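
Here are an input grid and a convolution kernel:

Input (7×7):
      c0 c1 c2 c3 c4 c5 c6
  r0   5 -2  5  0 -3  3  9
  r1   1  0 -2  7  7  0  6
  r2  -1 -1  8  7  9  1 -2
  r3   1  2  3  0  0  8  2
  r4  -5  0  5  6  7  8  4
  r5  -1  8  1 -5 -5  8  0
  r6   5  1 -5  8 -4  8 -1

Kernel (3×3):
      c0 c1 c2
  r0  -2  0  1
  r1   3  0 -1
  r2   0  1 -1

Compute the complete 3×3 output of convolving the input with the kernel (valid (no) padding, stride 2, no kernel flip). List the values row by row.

-9 -28 33
5 1 -18
17 17 -16

Output[0,0]: The receptive field on the input at this output position is [5 -2 5 / 1 0 -2 / -1 -1 8]. Elementwise product with the kernel and sum: 5·-2 + 5·1 + 1·3 + -2·-1 + -1·1 + 8·-1.
Output[0,1]: The receptive field on the input at this output position is [5 0 -3 / -2 7 7 / 8 7 9]. Elementwise product with the kernel and sum: 5·-2 + -3·1 + -2·3 + 7·-1 + 7·1 + 9·-1.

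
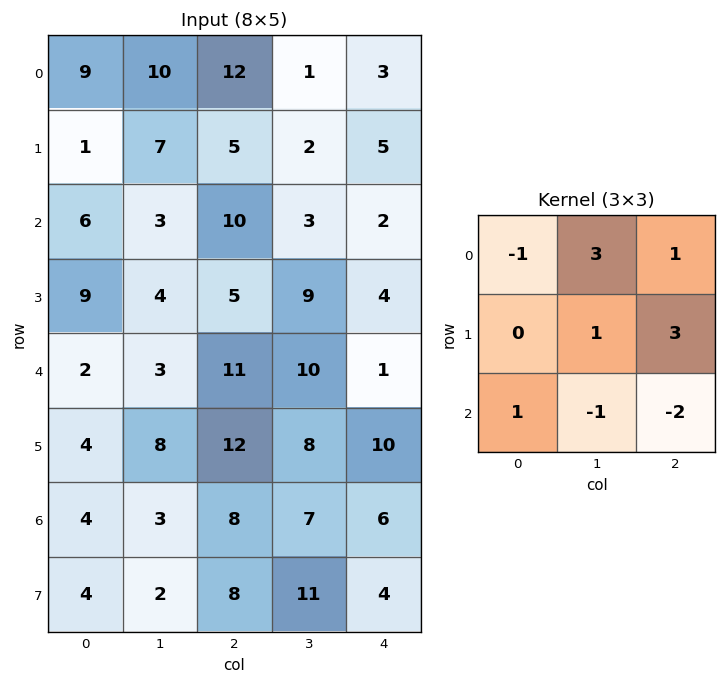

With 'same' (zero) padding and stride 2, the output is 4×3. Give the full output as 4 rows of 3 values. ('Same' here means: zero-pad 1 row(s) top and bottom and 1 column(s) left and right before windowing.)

24 13 0
8 10 20
22 41 2
25 37 35

Output[0,0]: The receptive field on the zero-padded input at this output position is [0 0 0 / 0 9 10 / 0 1 7]. Elementwise product with the kernel and sum: 0·-1 + 0·3 + 0·1 + 9·1 + 10·3 + 0·1 + 1·-1 + 7·-2.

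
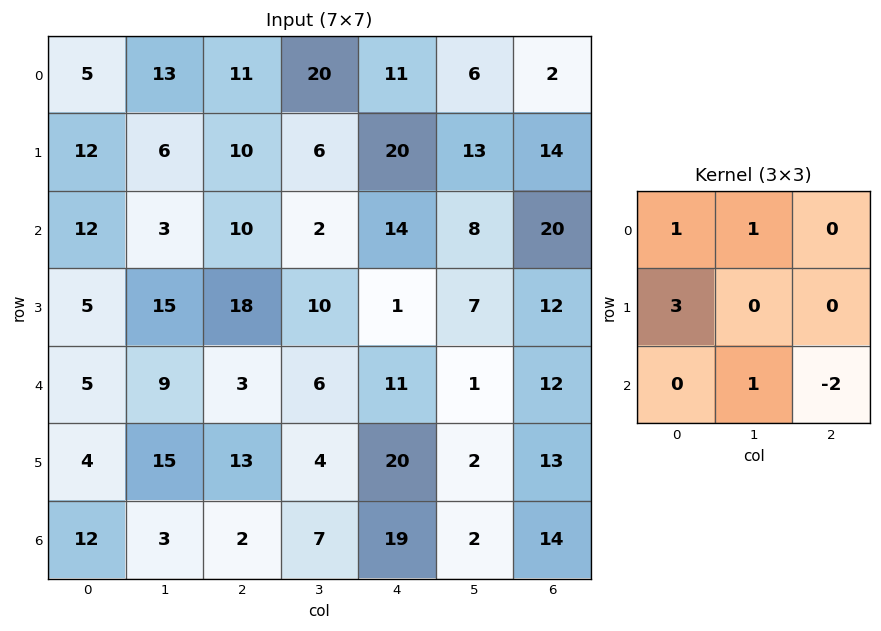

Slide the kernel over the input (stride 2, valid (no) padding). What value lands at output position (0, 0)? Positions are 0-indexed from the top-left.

The receptive field on the input at this output position is [5 13 11 / 12 6 10 / 12 3 10]. Elementwise product with the kernel and sum: 5·1 + 13·1 + 12·3 + 3·1 + 10·-2.

37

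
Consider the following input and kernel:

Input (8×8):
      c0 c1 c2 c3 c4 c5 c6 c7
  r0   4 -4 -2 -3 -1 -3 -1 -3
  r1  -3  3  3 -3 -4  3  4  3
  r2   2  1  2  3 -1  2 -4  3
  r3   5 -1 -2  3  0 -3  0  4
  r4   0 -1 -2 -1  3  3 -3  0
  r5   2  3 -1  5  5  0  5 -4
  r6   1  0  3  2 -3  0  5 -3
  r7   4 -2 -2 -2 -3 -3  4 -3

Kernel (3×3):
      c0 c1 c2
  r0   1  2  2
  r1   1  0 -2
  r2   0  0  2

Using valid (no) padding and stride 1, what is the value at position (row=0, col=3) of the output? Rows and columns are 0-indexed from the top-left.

The receptive field on the input at this output position is [-3 -1 -3 / -3 -4 3 / 3 -1 2]. Elementwise product with the kernel and sum: -3·1 + -1·2 + -3·2 + -3·1 + 3·-2 + 2·2.

-16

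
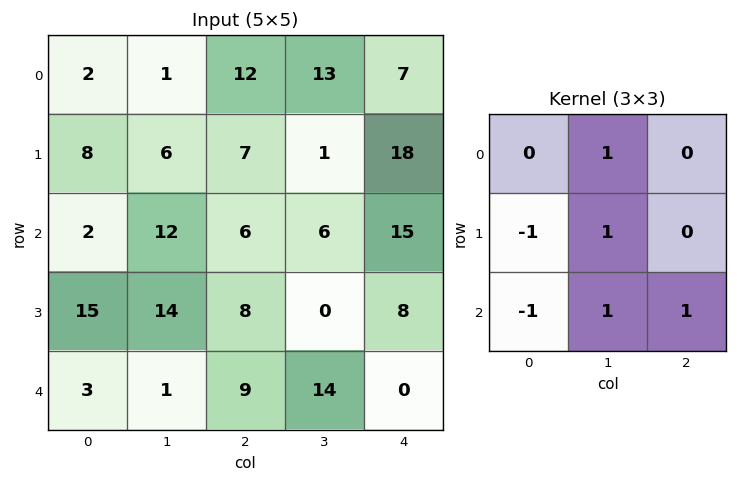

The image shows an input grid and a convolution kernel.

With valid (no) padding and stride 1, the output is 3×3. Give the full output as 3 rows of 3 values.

Output[0,0]: The receptive field on the input at this output position is [2 1 12 / 8 6 7 / 2 12 6]. Elementwise product with the kernel and sum: 1·1 + 8·-1 + 6·1 + 2·-1 + 12·1 + 6·1.
Output[0,1]: The receptive field on the input at this output position is [1 12 13 / 6 7 1 / 12 6 6]. Elementwise product with the kernel and sum: 12·1 + 6·-1 + 7·1 + 12·-1 + 6·1 + 6·1.

15 13 22
23 -5 1
18 22 3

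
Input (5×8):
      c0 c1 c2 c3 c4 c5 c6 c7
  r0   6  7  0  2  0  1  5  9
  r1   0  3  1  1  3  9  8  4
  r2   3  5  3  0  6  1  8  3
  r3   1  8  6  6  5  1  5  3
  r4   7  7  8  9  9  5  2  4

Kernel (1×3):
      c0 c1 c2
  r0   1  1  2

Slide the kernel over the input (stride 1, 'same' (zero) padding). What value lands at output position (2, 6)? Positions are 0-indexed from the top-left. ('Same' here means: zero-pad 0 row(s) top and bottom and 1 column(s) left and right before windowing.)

The receptive field on the zero-padded input at this output position is [1 8 3]. Elementwise product with the kernel and sum: 1·1 + 8·1 + 3·2.

15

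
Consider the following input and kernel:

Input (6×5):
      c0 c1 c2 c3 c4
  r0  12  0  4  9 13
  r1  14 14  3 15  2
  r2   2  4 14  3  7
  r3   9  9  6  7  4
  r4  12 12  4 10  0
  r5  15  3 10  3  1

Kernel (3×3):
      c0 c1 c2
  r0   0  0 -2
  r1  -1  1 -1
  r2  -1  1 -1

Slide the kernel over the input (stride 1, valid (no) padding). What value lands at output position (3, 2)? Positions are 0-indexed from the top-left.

The receptive field on the input at this output position is [6 7 4 / 4 10 0 / 10 3 1]. Elementwise product with the kernel and sum: 4·-2 + 4·-1 + 10·1 + 0·-1 + 10·-1 + 3·1 + 1·-1.

-10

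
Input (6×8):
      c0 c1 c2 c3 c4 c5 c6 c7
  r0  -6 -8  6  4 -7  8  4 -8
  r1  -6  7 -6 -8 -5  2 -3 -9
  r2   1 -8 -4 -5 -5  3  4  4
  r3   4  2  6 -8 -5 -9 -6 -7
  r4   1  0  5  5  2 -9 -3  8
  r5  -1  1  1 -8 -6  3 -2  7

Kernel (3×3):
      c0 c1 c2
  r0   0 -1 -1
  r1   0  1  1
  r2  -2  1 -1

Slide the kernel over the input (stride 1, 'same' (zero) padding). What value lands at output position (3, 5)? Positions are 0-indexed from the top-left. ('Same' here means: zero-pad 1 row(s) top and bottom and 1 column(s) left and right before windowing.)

-32

The receptive field on the zero-padded input at this output position is [-5 3 4 / -5 -9 -6 / 2 -9 -3]. Elementwise product with the kernel and sum: 3·-1 + 4·-1 + -9·1 + -6·1 + 2·-2 + -9·1 + -3·-1.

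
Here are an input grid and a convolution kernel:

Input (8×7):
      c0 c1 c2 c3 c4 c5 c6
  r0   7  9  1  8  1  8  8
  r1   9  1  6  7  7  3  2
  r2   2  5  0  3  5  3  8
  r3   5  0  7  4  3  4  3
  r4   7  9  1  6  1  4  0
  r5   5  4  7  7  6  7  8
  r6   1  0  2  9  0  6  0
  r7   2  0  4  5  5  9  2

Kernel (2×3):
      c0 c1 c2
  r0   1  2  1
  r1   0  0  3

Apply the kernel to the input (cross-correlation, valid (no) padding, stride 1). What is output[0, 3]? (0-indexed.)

27

The receptive field on the input at this output position is [8 1 8 / 7 7 3]. Elementwise product with the kernel and sum: 8·1 + 1·2 + 8·1 + 3·3.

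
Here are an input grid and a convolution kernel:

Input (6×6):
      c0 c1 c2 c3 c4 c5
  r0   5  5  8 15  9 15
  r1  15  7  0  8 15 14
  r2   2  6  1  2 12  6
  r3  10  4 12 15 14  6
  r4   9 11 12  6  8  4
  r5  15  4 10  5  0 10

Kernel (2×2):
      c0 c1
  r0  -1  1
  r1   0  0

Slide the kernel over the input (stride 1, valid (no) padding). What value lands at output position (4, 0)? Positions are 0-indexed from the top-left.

2

The receptive field on the input at this output position is [9 11 / 15 4]. Elementwise product with the kernel and sum: 9·-1 + 11·1.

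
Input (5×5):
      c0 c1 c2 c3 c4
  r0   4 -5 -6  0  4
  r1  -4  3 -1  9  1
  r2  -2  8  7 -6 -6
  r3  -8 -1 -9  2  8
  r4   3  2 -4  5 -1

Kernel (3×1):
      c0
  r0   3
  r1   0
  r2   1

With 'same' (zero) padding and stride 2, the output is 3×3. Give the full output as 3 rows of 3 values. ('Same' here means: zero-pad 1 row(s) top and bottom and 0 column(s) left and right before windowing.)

Output[0,0]: The receptive field on the zero-padded input at this output position is [0 / 4 / -4]. Elementwise product with the kernel and sum: 0·3 + -4·1.
Output[0,1]: The receptive field on the zero-padded input at this output position is [0 / -6 / -1]. Elementwise product with the kernel and sum: 0·3 + -1·1.

-4 -1 1
-20 -12 11
-24 -27 24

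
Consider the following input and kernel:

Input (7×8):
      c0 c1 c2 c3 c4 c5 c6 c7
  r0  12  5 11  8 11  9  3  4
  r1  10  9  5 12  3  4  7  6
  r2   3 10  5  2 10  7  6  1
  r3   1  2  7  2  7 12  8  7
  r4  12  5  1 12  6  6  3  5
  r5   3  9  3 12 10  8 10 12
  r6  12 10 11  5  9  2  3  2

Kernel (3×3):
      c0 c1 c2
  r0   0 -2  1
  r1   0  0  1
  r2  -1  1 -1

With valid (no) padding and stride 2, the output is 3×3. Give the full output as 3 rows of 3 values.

Output[0,0]: The receptive field on the input at this output position is [12 5 11 / 10 9 5 / 3 10 5]. Elementwise product with the kernel and sum: 5·-2 + 11·1 + 5·1 + 3·-1 + 10·1 + 5·-1.
Output[0,1]: The receptive field on the input at this output position is [11 8 11 / 5 12 3 / 5 2 10]. Elementwise product with the kernel and sum: 8·-2 + 11·1 + 3·1 + 5·-1 + 2·1 + 10·-1.

8 -15 -17
-16 18 -3
-19 -23 -9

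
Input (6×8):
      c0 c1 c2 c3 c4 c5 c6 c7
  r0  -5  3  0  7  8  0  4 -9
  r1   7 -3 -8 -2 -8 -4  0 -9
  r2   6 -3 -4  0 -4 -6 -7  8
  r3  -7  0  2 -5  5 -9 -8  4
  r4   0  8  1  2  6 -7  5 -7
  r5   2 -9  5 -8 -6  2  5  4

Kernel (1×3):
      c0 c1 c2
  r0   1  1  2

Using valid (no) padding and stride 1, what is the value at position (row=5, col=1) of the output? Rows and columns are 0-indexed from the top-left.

The receptive field on the input at this output position is [-9 5 -8]. Elementwise product with the kernel and sum: -9·1 + 5·1 + -8·2.

-20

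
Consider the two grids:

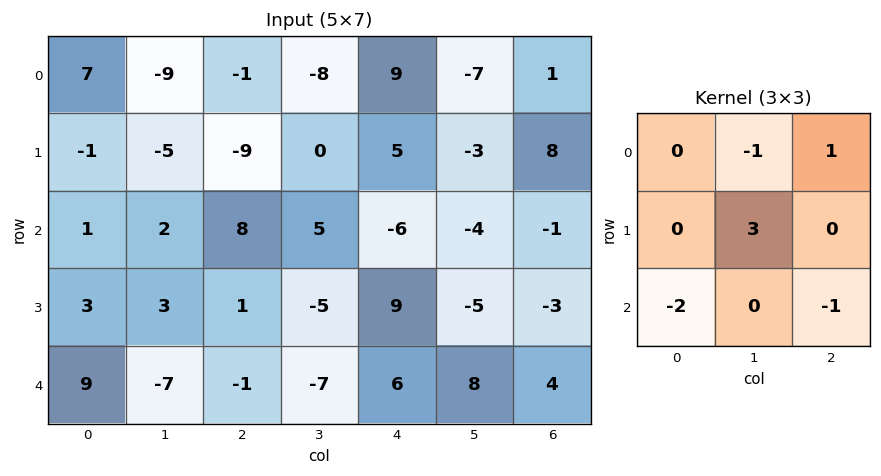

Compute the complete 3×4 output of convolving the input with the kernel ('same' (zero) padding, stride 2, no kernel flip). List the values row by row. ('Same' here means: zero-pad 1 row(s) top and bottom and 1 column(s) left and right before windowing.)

Output[0,0]: The receptive field on the zero-padded input at this output position is [0 0 0 / 0 7 -9 / 0 -1 -5]. Elementwise product with the kernel and sum: 0·-1 + 0·1 + 7·3 + 0·-2 + -5·-1.

26 7 30 9
-4 32 -11 -1
27 -9 4 15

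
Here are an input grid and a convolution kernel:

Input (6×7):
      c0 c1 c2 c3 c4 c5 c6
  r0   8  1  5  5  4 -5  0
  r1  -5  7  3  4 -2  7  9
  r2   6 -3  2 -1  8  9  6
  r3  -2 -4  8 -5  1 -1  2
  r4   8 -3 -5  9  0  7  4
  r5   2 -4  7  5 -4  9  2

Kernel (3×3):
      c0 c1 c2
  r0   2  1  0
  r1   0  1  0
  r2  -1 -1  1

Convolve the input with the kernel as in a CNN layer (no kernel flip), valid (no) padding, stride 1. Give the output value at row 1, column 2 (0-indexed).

The receptive field on the input at this output position is [3 4 -2 / 2 -1 8 / 8 -5 1]. Elementwise product with the kernel and sum: 3·2 + 4·1 + -1·1 + 8·-1 + -5·-1 + 1·1.

7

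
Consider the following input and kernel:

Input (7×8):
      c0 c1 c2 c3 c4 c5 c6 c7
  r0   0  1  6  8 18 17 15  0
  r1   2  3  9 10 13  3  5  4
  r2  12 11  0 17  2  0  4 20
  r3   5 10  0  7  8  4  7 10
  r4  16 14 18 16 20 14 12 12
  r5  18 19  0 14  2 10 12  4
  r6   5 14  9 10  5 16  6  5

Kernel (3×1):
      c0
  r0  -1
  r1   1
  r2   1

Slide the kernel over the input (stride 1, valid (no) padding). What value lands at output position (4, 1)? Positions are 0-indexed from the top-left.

The receptive field on the input at this output position is [14 / 19 / 14]. Elementwise product with the kernel and sum: 14·-1 + 19·1 + 14·1.

19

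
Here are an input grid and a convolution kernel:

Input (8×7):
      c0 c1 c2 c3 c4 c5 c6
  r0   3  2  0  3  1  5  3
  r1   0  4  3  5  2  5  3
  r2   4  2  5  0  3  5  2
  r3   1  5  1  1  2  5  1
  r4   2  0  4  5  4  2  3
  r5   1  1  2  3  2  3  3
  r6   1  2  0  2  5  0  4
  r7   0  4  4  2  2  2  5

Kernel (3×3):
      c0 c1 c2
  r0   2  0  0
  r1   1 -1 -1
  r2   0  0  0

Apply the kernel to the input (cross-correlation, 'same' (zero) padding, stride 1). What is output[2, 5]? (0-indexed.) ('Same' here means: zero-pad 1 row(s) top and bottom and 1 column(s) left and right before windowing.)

0

The receptive field on the zero-padded input at this output position is [2 5 3 / 3 5 2 / 2 5 1]. Elementwise product with the kernel and sum: 2·2 + 3·1 + 5·-1 + 2·-1.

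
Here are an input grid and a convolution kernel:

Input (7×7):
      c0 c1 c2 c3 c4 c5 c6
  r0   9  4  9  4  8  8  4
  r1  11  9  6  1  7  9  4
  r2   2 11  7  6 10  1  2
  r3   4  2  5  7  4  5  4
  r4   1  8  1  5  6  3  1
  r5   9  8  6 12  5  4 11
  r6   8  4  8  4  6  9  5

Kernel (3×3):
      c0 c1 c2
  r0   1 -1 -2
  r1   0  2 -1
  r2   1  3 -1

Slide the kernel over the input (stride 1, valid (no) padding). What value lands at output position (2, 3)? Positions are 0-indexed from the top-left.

17

The receptive field on the input at this output position is [6 10 1 / 7 4 5 / 5 6 3]. Elementwise product with the kernel and sum: 6·1 + 10·-1 + 1·-2 + 4·2 + 5·-1 + 5·1 + 6·3 + 3·-1.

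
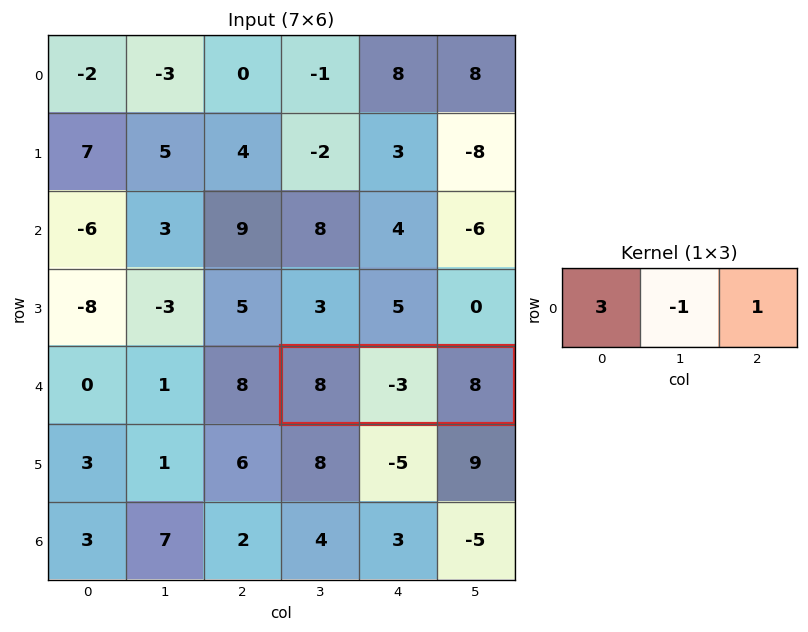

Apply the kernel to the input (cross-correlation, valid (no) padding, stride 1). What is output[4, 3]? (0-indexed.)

35

The receptive field on the input at this output position is [8 -3 8]. Elementwise product with the kernel and sum: 8·3 + -3·-1 + 8·1.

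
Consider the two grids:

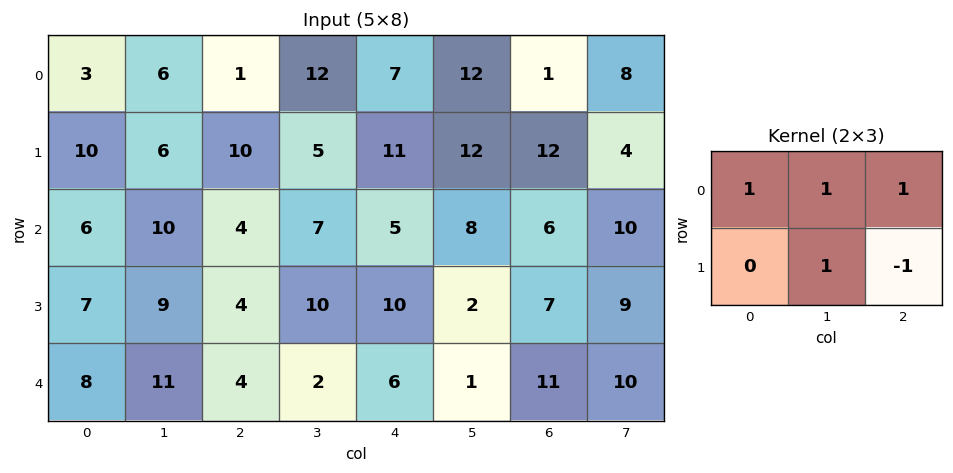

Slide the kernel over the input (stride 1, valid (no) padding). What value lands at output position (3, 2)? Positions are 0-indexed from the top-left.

20

The receptive field on the input at this output position is [4 10 10 / 4 2 6]. Elementwise product with the kernel and sum: 4·1 + 10·1 + 10·1 + 2·1 + 6·-1.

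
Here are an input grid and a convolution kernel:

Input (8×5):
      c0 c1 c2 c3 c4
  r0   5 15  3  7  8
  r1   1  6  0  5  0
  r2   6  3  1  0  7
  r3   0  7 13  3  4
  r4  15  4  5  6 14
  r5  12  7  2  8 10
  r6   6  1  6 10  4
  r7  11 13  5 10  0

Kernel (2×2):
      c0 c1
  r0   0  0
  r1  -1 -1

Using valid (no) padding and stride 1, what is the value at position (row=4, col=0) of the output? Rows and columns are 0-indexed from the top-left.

-19

The receptive field on the input at this output position is [15 4 / 12 7]. Elementwise product with the kernel and sum: 12·-1 + 7·-1.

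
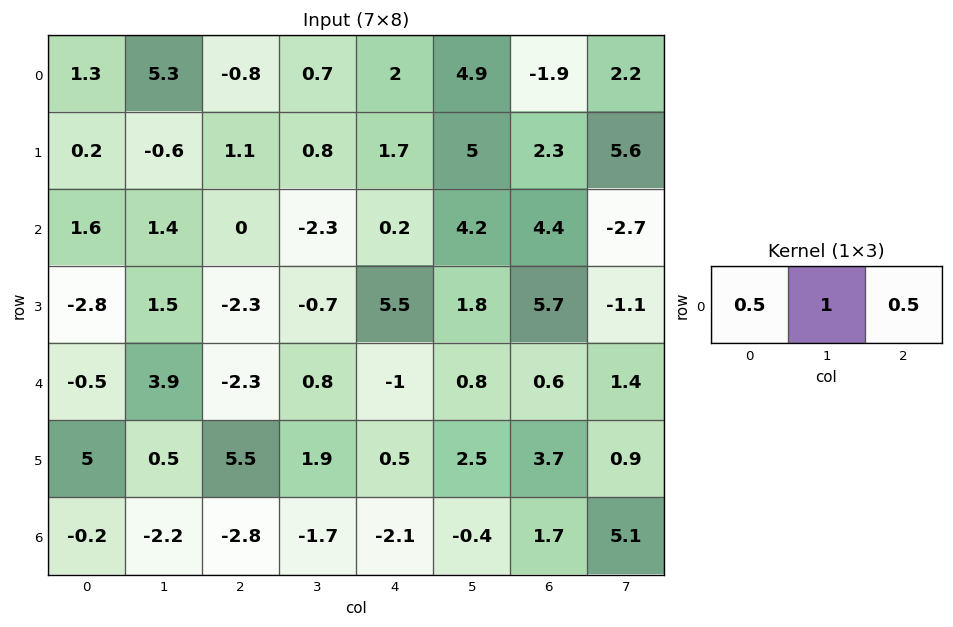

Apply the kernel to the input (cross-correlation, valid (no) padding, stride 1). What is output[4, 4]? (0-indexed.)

0.6

The receptive field on the input at this output position is [-1 0.8 0.6]. Elementwise product with the kernel and sum: -1·0.5 + 0.8·1 + 0.6·0.5.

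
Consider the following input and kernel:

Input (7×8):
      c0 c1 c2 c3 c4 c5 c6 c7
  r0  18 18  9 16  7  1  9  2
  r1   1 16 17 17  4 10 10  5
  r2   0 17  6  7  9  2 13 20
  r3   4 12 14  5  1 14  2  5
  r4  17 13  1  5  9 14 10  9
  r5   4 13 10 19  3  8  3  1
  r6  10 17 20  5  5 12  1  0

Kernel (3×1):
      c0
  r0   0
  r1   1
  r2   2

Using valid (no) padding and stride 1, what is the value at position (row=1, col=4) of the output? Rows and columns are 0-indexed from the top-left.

11

The receptive field on the input at this output position is [4 / 9 / 1]. Elementwise product with the kernel and sum: 9·1 + 1·2.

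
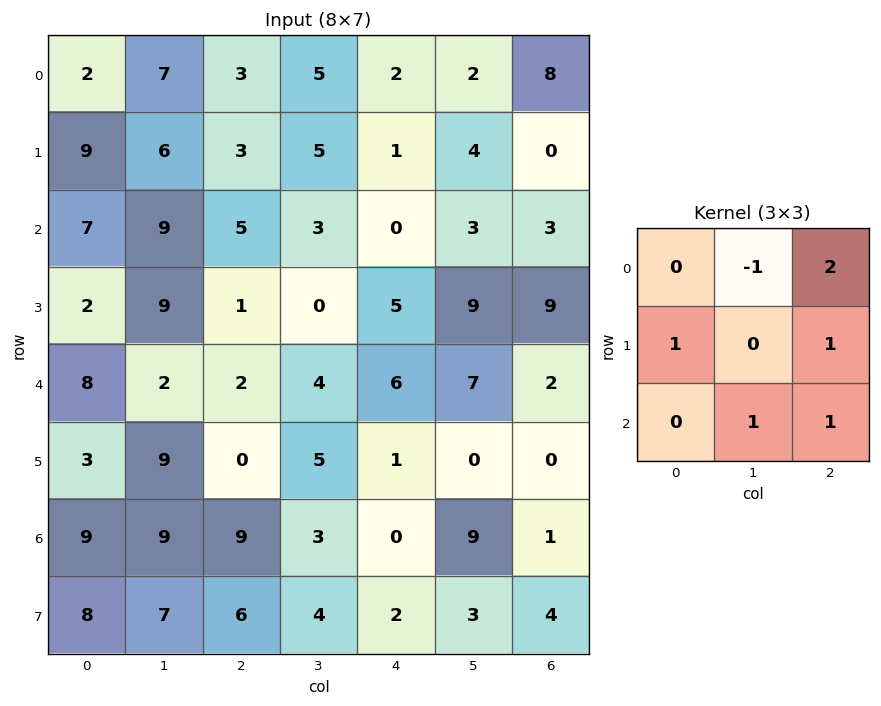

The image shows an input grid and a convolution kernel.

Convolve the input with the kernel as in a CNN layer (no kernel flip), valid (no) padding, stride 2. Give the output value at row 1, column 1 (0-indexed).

The receptive field on the input at this output position is [5 3 0 / 1 0 5 / 2 4 6]. Elementwise product with the kernel and sum: 3·-1 + 0·2 + 1·1 + 5·1 + 4·1 + 6·1.

13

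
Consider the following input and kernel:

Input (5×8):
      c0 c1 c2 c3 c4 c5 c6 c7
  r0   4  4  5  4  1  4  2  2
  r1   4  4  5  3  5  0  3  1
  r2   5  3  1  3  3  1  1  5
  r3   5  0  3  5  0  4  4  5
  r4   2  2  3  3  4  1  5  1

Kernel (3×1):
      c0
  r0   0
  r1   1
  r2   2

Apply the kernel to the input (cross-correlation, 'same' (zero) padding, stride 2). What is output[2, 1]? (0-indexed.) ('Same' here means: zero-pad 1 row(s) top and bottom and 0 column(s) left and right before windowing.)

3

The receptive field on the zero-padded input at this output position is [3 / 3 / 0]. Elementwise product with the kernel and sum: 3·1 + 0·2.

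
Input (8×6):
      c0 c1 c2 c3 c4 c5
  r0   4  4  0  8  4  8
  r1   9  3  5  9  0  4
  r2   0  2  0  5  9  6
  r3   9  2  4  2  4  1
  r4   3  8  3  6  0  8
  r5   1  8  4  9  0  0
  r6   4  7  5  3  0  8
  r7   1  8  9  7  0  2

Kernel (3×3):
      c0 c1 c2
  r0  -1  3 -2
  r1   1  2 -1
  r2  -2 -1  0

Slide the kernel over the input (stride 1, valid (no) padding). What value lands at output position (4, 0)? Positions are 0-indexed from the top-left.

13

The receptive field on the input at this output position is [3 8 3 / 1 8 4 / 4 7 5]. Elementwise product with the kernel and sum: 3·-1 + 8·3 + 3·-2 + 1·1 + 8·2 + 4·-1 + 4·-2 + 7·-1.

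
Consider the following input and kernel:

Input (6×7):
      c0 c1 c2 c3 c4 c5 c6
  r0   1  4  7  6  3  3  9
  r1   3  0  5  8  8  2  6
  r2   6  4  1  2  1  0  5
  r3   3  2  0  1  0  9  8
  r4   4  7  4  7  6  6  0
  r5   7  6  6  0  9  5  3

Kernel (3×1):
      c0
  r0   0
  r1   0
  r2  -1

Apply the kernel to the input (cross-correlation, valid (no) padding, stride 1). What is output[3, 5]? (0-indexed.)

The receptive field on the input at this output position is [9 / 6 / 5]. Elementwise product with the kernel and sum: 5·-1.

-5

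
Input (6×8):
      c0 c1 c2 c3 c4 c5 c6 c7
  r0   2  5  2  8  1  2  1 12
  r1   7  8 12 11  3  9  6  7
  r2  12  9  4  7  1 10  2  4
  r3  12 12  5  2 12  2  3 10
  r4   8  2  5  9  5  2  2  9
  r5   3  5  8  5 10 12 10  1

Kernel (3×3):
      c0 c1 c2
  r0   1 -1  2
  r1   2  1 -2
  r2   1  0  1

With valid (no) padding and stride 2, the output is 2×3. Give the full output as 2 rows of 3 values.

15 30 7
50 -3 22

Output[0,0]: The receptive field on the input at this output position is [2 5 2 / 7 8 12 / 12 9 4]. Elementwise product with the kernel and sum: 2·1 + 5·-1 + 2·2 + 7·2 + 8·1 + 12·-2 + 12·1 + 4·1.
Output[0,1]: The receptive field on the input at this output position is [2 8 1 / 12 11 3 / 4 7 1]. Elementwise product with the kernel and sum: 2·1 + 8·-1 + 1·2 + 12·2 + 11·1 + 3·-2 + 4·1 + 1·1.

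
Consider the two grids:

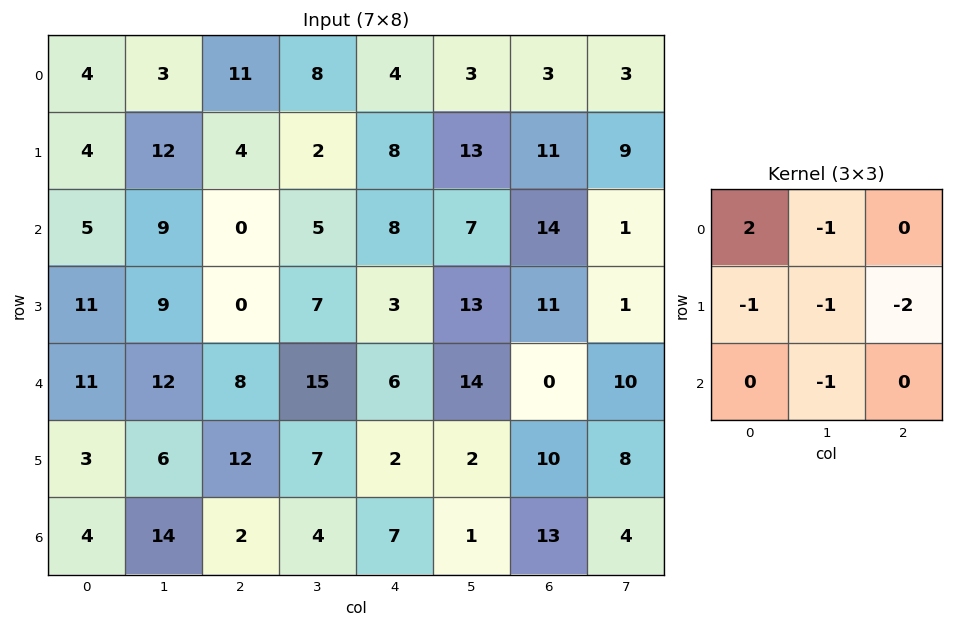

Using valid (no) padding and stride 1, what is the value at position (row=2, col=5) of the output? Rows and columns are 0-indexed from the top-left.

The receptive field on the input at this output position is [7 14 1 / 13 11 1 / 14 0 10]. Elementwise product with the kernel and sum: 7·2 + 14·-1 + 13·-1 + 11·-1 + 1·-2 + 0·-1.

-26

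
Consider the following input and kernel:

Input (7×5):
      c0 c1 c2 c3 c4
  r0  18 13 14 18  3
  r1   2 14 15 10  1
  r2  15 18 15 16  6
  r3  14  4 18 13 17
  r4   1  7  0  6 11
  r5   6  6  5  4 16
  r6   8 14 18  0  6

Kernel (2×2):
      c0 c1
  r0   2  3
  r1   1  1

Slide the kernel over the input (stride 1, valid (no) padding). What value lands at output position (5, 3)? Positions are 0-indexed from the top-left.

The receptive field on the input at this output position is [4 16 / 0 6]. Elementwise product with the kernel and sum: 4·2 + 16·3 + 0·1 + 6·1.

62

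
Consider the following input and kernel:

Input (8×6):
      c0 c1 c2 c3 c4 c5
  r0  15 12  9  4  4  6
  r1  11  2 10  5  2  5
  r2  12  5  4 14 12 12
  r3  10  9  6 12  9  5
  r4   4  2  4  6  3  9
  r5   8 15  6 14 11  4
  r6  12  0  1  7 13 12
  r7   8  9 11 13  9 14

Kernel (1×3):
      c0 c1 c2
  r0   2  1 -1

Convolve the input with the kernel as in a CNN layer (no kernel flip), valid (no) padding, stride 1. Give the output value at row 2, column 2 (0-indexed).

The receptive field on the input at this output position is [4 14 12]. Elementwise product with the kernel and sum: 4·2 + 14·1 + 12·-1.

10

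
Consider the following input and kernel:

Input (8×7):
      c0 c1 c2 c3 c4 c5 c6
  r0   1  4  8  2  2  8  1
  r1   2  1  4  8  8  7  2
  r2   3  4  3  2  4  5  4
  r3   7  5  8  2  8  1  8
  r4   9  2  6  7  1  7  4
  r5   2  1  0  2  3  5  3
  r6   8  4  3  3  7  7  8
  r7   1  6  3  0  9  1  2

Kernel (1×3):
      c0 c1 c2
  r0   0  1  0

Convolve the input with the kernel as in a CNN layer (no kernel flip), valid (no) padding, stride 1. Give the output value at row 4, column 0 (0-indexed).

2

The receptive field on the input at this output position is [9 2 6]. Elementwise product with the kernel and sum: 2·1.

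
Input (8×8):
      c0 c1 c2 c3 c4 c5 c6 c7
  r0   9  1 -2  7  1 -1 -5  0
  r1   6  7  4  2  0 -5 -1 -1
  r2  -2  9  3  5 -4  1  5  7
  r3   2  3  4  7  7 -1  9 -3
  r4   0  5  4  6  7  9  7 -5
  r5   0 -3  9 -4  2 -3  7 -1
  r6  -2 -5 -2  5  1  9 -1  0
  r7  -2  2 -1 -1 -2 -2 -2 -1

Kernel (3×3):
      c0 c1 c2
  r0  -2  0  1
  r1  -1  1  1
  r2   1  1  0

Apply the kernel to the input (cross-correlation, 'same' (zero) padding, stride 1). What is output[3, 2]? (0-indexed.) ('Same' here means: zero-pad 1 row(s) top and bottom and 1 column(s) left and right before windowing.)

The receptive field on the zero-padded input at this output position is [9 3 5 / 3 4 7 / 5 4 6]. Elementwise product with the kernel and sum: 9·-2 + 5·1 + 3·-1 + 4·1 + 7·1 + 5·1 + 4·1.

4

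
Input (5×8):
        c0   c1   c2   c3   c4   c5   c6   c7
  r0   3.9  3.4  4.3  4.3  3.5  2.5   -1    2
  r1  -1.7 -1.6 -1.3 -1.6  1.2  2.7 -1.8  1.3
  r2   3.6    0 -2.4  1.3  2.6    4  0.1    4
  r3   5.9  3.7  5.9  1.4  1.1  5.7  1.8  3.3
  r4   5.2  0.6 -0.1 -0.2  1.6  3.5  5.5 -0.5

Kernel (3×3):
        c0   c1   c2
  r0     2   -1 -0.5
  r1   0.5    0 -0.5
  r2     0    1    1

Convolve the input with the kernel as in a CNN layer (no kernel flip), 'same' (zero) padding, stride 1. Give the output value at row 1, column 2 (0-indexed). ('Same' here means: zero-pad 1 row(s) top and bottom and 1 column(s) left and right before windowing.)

-0.75

The receptive field on the zero-padded input at this output position is [3.4 4.3 4.3 / -1.6 -1.3 -1.6 / 0 -2.4 1.3]. Elementwise product with the kernel and sum: 3.4·2 + 4.3·-1 + 4.3·-0.5 + -1.6·0.5 + -1.6·-0.5 + -2.4·1 + 1.3·1.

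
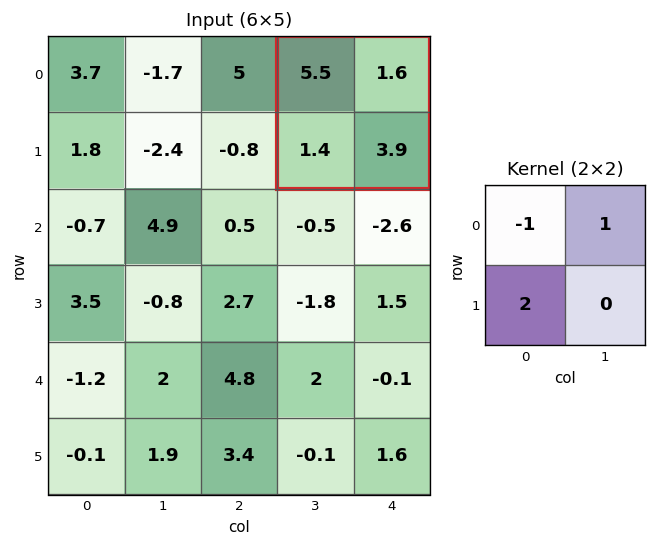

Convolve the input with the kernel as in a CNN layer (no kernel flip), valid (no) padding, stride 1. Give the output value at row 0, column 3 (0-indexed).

-1.1

The receptive field on the input at this output position is [5.5 1.6 / 1.4 3.9]. Elementwise product with the kernel and sum: 5.5·-1 + 1.6·1 + 1.4·2.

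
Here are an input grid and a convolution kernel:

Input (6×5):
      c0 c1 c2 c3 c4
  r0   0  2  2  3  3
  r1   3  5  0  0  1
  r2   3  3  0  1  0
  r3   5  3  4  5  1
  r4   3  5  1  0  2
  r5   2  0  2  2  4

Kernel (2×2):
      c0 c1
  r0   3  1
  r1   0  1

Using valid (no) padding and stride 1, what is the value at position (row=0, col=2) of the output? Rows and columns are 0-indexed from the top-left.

9

The receptive field on the input at this output position is [2 3 / 0 0]. Elementwise product with the kernel and sum: 2·3 + 3·1 + 0·1.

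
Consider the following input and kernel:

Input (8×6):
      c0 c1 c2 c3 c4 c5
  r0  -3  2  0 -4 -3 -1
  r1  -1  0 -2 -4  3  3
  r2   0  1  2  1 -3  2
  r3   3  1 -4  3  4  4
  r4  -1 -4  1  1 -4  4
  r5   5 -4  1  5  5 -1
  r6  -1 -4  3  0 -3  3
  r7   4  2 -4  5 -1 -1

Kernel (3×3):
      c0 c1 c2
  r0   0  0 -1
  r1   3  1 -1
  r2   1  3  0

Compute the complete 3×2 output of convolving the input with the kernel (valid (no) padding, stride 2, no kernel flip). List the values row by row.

2 -5
-1 -6
-4 10

Output[0,0]: The receptive field on the input at this output position is [-3 2 0 / -1 0 -2 / 0 1 2]. Elementwise product with the kernel and sum: 0·-1 + -1·3 + 0·1 + -2·-1 + 0·1 + 1·3.
Output[0,1]: The receptive field on the input at this output position is [0 -4 -3 / -2 -4 3 / 2 1 -3]. Elementwise product with the kernel and sum: -3·-1 + -2·3 + -4·1 + 3·-1 + 2·1 + 1·3.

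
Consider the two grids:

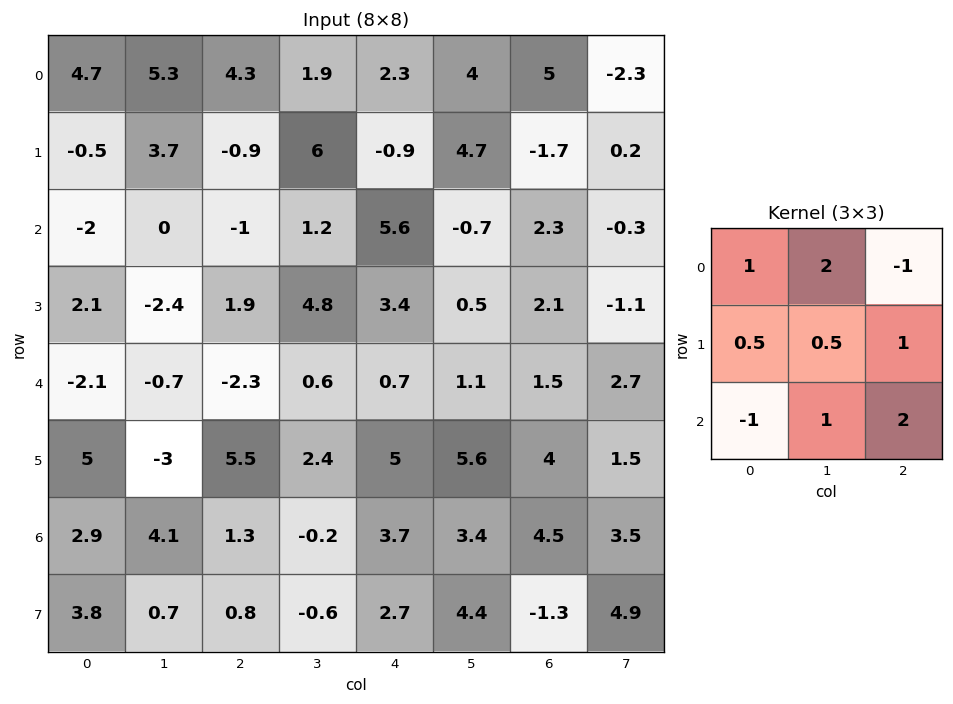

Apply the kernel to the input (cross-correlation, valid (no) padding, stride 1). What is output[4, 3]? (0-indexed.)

20.9

The receptive field on the input at this output position is [0.6 0.7 1.1 / 2.4 5 5.6 / -0.2 3.7 3.4]. Elementwise product with the kernel and sum: 0.6·1 + 0.7·2 + 1.1·-1 + 2.4·0.5 + 5·0.5 + 5.6·1 + -0.2·-1 + 3.7·1 + 3.4·2.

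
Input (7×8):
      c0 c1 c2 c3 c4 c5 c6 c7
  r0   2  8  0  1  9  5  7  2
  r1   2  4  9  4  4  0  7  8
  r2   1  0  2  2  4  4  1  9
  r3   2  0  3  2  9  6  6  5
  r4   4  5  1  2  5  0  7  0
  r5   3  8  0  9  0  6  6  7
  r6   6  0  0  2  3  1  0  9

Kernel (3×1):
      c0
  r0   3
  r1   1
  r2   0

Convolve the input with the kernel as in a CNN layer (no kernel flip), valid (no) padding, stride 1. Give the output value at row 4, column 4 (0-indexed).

15

The receptive field on the input at this output position is [5 / 0 / 3]. Elementwise product with the kernel and sum: 5·3 + 0·1.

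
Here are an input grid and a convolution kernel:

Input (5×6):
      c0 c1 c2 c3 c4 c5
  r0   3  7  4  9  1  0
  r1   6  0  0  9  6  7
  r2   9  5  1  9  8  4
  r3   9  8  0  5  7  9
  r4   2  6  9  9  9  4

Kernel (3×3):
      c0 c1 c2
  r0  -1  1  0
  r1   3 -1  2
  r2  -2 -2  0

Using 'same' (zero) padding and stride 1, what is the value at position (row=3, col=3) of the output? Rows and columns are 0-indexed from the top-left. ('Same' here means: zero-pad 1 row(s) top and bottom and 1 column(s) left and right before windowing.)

The receptive field on the zero-padded input at this output position is [1 9 8 / 0 5 7 / 9 9 9]. Elementwise product with the kernel and sum: 1·-1 + 9·1 + 0·3 + 5·-1 + 7·2 + 9·-2 + 9·-2.

-19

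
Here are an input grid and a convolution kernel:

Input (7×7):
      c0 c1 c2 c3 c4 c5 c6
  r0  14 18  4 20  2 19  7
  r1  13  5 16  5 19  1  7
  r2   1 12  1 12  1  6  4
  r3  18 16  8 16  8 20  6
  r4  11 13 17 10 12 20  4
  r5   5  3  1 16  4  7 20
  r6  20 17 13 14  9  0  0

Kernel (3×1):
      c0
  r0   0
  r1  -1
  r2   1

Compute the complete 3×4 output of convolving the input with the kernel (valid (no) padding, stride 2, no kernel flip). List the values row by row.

Output[0,0]: The receptive field on the input at this output position is [14 / 13 / 1]. Elementwise product with the kernel and sum: 13·-1 + 1·1.
Output[0,1]: The receptive field on the input at this output position is [4 / 16 / 1]. Elementwise product with the kernel and sum: 16·-1 + 1·1.

-12 -15 -18 -3
-7 9 4 -2
15 12 5 -20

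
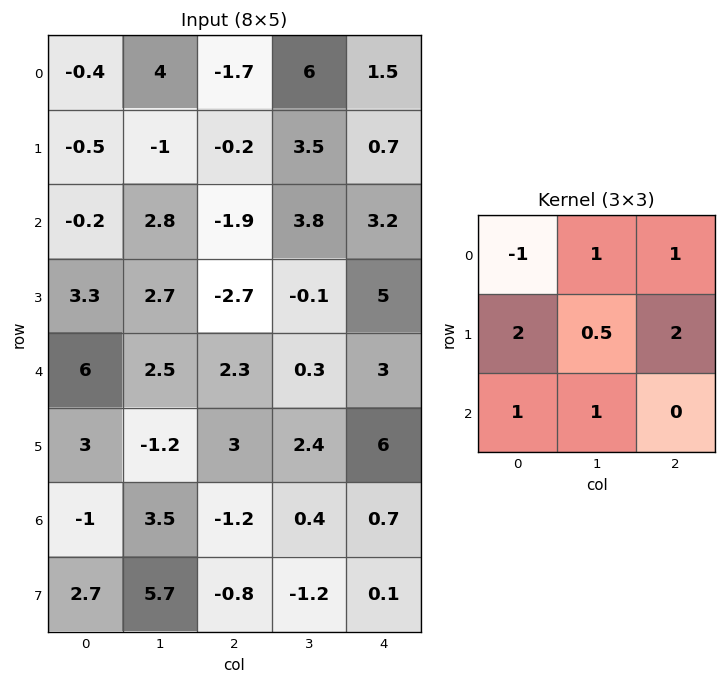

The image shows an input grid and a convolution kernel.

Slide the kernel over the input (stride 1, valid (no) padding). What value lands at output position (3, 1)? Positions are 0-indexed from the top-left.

The receptive field on the input at this output position is [2.7 -2.7 -0.1 / 2.5 2.3 0.3 / -1.2 3 2.4]. Elementwise product with the kernel and sum: 2.7·-1 + -2.7·1 + -0.1·1 + 2.5·2 + 2.3·0.5 + 0.3·2 + -1.2·1 + 3·1.

3.05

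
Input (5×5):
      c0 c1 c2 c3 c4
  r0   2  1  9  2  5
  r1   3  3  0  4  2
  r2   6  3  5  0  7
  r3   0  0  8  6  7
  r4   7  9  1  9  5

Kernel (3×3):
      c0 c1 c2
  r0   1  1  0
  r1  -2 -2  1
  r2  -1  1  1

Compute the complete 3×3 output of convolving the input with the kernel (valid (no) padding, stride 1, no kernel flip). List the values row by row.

-7 10 7
1 1 6
20 -1 -3

Output[0,0]: The receptive field on the input at this output position is [2 1 9 / 3 3 0 / 6 3 5]. Elementwise product with the kernel and sum: 2·1 + 1·1 + 3·-2 + 3·-2 + 0·1 + 6·-1 + 3·1 + 5·1.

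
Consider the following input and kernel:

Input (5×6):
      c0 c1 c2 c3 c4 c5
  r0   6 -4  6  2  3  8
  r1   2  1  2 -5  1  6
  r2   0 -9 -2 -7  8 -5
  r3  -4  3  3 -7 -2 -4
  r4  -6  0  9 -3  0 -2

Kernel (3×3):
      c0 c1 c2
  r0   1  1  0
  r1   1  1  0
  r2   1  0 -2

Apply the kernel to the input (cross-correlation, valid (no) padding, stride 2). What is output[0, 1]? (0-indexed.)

-13

The receptive field on the input at this output position is [6 2 3 / 2 -5 1 / -2 -7 8]. Elementwise product with the kernel and sum: 6·1 + 2·1 + 2·1 + -5·1 + -2·1 + 8·-2.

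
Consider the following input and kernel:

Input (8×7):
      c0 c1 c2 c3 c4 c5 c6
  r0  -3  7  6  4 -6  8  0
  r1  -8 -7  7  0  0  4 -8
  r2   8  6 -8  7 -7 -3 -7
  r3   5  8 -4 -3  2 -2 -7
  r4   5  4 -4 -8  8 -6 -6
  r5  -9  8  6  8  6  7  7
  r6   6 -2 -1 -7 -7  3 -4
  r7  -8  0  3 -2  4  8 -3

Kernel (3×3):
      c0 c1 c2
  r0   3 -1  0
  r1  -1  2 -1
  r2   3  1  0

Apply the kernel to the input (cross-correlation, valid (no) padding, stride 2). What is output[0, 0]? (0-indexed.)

The receptive field on the input at this output position is [-3 7 6 / -8 -7 7 / 8 6 -8]. Elementwise product with the kernel and sum: -3·3 + 7·-1 + -8·-1 + -7·2 + 7·-1 + 8·3 + 6·1.

1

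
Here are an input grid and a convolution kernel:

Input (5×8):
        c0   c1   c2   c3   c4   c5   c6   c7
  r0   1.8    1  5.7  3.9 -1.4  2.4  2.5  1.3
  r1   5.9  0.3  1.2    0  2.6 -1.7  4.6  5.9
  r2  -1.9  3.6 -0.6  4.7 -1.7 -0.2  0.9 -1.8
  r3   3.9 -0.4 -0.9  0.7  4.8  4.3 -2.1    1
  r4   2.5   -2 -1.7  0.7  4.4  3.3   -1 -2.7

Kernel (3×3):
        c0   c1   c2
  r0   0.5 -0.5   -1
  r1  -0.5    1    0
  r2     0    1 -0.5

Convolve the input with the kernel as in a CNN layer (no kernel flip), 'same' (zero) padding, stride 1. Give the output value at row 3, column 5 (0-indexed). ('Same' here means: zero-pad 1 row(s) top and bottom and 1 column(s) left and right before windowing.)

4.05

The receptive field on the zero-padded input at this output position is [-1.7 -0.2 0.9 / 4.8 4.3 -2.1 / 4.4 3.3 -1]. Elementwise product with the kernel and sum: -1.7·0.5 + -0.2·-0.5 + 0.9·-1 + 4.8·-0.5 + 4.3·1 + 3.3·1 + -1·-0.5.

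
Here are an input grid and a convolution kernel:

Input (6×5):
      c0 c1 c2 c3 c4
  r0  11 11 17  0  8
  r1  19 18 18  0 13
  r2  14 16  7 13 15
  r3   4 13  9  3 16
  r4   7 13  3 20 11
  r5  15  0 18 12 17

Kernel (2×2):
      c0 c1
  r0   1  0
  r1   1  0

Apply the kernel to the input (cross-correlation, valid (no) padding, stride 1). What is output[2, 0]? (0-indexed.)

The receptive field on the input at this output position is [14 16 / 4 13]. Elementwise product with the kernel and sum: 14·1 + 4·1.

18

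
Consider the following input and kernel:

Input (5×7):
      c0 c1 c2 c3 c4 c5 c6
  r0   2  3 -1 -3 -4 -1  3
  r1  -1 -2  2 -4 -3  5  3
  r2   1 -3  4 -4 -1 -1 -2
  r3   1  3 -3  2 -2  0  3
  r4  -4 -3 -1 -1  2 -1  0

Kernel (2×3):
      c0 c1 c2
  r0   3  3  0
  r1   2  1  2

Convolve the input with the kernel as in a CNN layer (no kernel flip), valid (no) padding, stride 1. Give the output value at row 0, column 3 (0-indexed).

-22

The receptive field on the input at this output position is [-3 -4 -1 / -4 -3 5]. Elementwise product with the kernel and sum: -3·3 + -4·3 + -4·2 + -3·1 + 5·2.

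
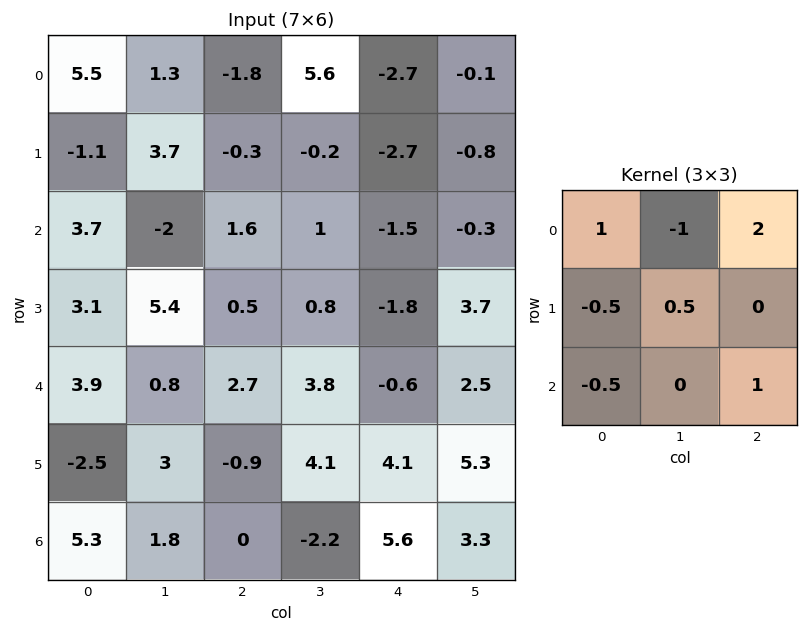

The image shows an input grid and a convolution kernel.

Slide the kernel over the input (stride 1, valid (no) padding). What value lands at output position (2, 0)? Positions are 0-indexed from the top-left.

The receptive field on the input at this output position is [3.7 -2 1.6 / 3.1 5.4 0.5 / 3.9 0.8 2.7]. Elementwise product with the kernel and sum: 3.7·1 + -2·-1 + 1.6·2 + 3.1·-0.5 + 5.4·0.5 + 3.9·-0.5 + 2.7·1.

10.8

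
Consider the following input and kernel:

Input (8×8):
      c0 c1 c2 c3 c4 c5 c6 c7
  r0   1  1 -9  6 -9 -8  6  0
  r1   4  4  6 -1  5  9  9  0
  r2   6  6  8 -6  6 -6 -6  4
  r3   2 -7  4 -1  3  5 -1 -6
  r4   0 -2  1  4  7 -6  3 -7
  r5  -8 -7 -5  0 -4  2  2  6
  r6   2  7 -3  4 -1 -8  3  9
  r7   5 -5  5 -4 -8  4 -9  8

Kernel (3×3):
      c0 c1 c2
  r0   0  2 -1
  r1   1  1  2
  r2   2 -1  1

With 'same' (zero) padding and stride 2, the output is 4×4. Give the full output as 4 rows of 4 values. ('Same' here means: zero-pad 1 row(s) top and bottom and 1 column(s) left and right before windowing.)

3 5 -17 7
13 -4 -11 19
8 7 6 -5
-3 -17 -19 36

Output[0,0]: The receptive field on the zero-padded input at this output position is [0 0 0 / 0 1 1 / 0 4 4]. Elementwise product with the kernel and sum: 0·2 + 0·-1 + 0·1 + 1·1 + 1·2 + 0·2 + 4·-1 + 4·1.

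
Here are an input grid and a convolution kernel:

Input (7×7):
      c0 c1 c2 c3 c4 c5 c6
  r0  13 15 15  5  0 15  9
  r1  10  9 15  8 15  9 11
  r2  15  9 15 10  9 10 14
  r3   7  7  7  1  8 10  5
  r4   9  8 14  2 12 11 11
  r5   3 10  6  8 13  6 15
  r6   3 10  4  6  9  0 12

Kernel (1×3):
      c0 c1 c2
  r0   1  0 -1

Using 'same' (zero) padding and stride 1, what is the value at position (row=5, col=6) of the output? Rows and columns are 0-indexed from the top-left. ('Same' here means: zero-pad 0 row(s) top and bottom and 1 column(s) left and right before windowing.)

6

The receptive field on the zero-padded input at this output position is [6 15 0]. Elementwise product with the kernel and sum: 6·1 + 0·-1.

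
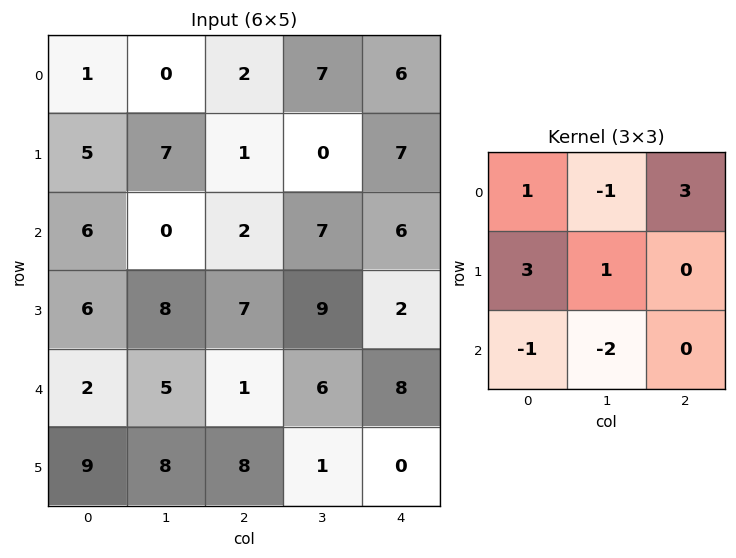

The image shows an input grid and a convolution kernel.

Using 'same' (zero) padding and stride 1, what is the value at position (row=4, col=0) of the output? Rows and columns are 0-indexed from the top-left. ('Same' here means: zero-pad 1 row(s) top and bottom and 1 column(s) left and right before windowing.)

The receptive field on the zero-padded input at this output position is [0 6 8 / 0 2 5 / 0 9 8]. Elementwise product with the kernel and sum: 0·1 + 6·-1 + 8·3 + 0·3 + 2·1 + 0·-1 + 9·-2.

2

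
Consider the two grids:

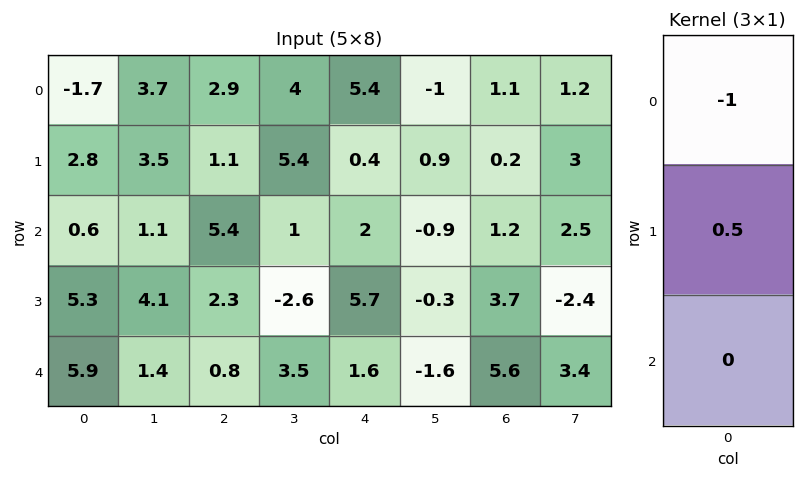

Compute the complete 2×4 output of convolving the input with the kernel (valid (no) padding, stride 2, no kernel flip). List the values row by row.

3.1 -2.35 -5.2 -1
2.05 -4.25 0.85 0.65

Output[0,0]: The receptive field on the input at this output position is [-1.7 / 2.8 / 0.6]. Elementwise product with the kernel and sum: -1.7·-1 + 2.8·0.5.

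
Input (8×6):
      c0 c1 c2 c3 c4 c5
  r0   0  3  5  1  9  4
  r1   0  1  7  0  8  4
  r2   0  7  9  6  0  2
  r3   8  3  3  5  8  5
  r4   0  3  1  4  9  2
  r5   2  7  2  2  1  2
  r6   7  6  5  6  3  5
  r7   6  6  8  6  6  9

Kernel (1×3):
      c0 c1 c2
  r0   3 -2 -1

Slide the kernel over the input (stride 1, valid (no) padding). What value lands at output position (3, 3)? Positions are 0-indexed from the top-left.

-6

The receptive field on the input at this output position is [5 8 5]. Elementwise product with the kernel and sum: 5·3 + 8·-2 + 5·-1.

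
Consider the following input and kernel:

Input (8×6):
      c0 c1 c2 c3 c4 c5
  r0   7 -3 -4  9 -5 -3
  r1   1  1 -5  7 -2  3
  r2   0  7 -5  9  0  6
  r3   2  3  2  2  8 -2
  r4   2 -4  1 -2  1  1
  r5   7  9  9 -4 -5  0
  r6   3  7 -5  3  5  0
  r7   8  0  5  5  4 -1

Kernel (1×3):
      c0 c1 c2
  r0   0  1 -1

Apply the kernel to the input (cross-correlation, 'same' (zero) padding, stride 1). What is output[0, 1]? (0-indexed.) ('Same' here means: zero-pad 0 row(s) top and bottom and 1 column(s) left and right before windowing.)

The receptive field on the zero-padded input at this output position is [7 -3 -4]. Elementwise product with the kernel and sum: -3·1 + -4·-1.

1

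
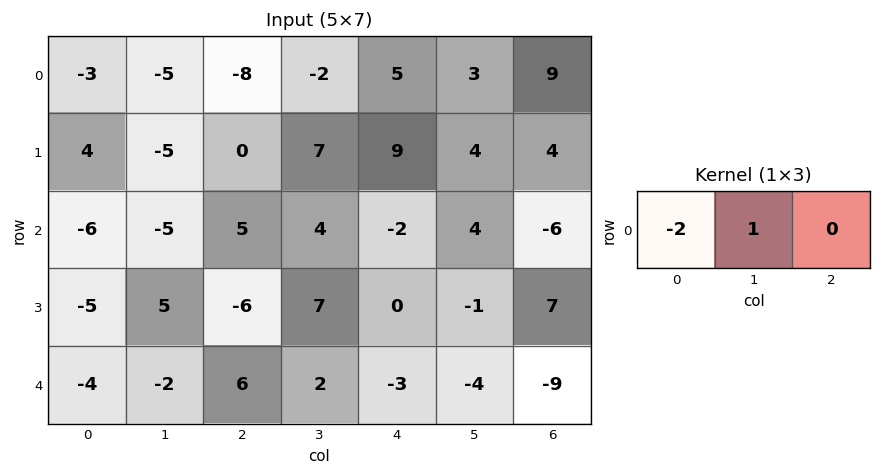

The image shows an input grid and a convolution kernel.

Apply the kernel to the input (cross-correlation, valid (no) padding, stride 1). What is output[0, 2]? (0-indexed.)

14

The receptive field on the input at this output position is [-8 -2 5]. Elementwise product with the kernel and sum: -8·-2 + -2·1.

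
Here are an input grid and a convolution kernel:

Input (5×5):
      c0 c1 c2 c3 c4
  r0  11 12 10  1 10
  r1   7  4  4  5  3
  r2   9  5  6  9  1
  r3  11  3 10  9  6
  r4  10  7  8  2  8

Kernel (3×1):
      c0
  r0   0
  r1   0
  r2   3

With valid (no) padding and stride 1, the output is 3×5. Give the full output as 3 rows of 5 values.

27 15 18 27 3
33 9 30 27 18
30 21 24 6 24

Output[0,0]: The receptive field on the input at this output position is [11 / 7 / 9]. Elementwise product with the kernel and sum: 9·3.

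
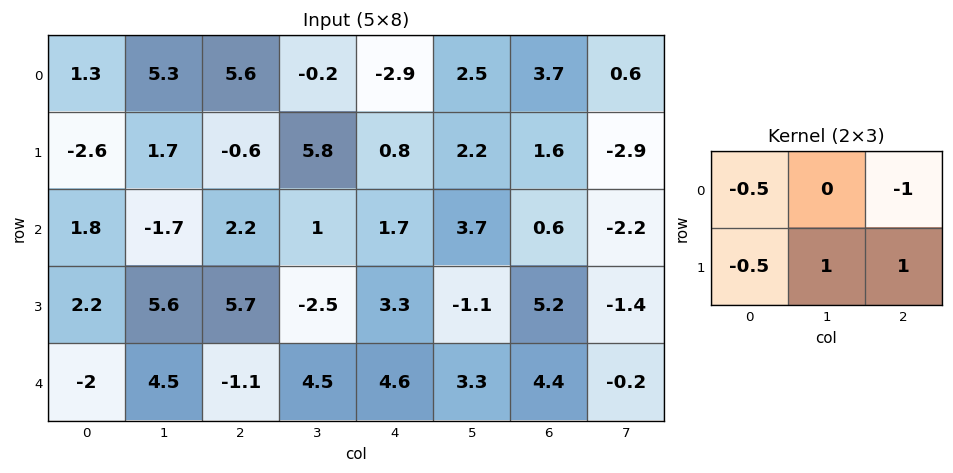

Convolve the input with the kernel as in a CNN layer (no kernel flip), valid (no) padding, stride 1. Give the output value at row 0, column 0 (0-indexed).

The receptive field on the input at this output position is [1.3 5.3 5.6 / -2.6 1.7 -0.6]. Elementwise product with the kernel and sum: 1.3·-0.5 + 5.6·-1 + -2.6·-0.5 + 1.7·1 + -0.6·1.

-3.85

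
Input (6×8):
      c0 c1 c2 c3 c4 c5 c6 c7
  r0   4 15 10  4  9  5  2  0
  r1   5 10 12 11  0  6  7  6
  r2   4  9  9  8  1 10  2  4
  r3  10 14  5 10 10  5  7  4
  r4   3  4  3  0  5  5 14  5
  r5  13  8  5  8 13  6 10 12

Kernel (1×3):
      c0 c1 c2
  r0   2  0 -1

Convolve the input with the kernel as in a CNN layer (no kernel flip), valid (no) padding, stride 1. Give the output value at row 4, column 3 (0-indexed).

-5

The receptive field on the input at this output position is [0 5 5]. Elementwise product with the kernel and sum: 0·2 + 5·-1.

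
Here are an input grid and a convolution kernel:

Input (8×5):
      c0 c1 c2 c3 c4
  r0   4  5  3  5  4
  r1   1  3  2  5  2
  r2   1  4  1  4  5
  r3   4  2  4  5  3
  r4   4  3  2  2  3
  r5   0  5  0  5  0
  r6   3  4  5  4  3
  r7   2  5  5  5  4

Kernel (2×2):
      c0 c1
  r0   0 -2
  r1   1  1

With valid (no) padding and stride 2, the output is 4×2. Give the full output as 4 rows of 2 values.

-6 -3
-2 1
-1 1
-1 2

Output[0,0]: The receptive field on the input at this output position is [4 5 / 1 3]. Elementwise product with the kernel and sum: 5·-2 + 1·1 + 3·1.
Output[0,1]: The receptive field on the input at this output position is [3 5 / 2 5]. Elementwise product with the kernel and sum: 5·-2 + 2·1 + 5·1.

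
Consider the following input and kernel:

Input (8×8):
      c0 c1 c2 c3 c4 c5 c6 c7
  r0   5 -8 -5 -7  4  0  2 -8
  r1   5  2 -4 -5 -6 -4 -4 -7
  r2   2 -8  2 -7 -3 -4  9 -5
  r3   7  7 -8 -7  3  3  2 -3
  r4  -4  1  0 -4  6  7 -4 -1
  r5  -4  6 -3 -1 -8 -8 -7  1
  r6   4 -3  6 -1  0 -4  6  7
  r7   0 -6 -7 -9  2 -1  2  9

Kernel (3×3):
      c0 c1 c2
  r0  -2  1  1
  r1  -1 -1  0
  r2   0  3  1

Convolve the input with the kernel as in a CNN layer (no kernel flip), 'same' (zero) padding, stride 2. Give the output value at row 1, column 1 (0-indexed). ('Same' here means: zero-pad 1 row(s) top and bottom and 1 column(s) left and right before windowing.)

The receptive field on the zero-padded input at this output position is [2 -4 -5 / -8 2 -7 / 7 -8 -7]. Elementwise product with the kernel and sum: 2·-2 + -4·1 + -5·1 + -8·-1 + 2·-1 + -8·3 + -7·1.

-38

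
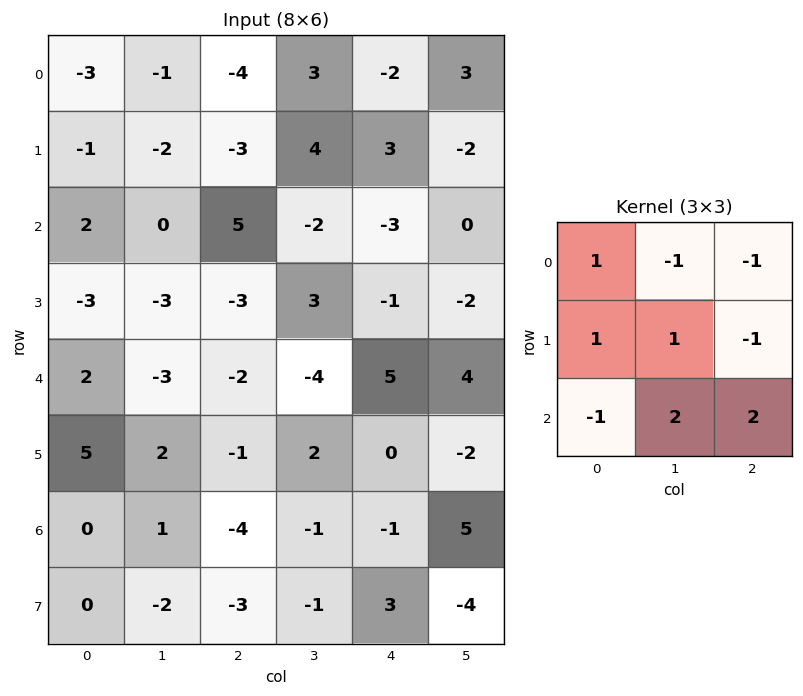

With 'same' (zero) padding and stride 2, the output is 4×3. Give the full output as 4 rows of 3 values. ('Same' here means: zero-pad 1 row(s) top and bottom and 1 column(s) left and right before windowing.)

-8 -4 -4
-7 7 -11
25 -4 -3
-12 -7 -4

Output[0,0]: The receptive field on the zero-padded input at this output position is [0 0 0 / 0 -3 -1 / 0 -1 -2]. Elementwise product with the kernel and sum: 0·1 + 0·-1 + 0·-1 + 0·1 + -3·1 + -1·-1 + 0·-1 + -1·2 + -2·2.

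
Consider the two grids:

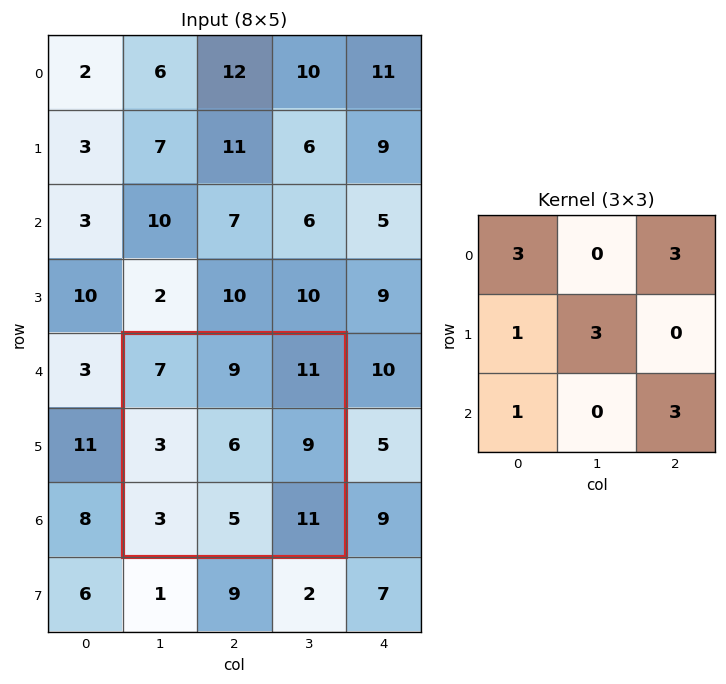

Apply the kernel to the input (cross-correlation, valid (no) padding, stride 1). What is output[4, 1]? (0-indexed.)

111

The receptive field on the input at this output position is [7 9 11 / 3 6 9 / 3 5 11]. Elementwise product with the kernel and sum: 7·3 + 11·3 + 3·1 + 6·3 + 3·1 + 11·3.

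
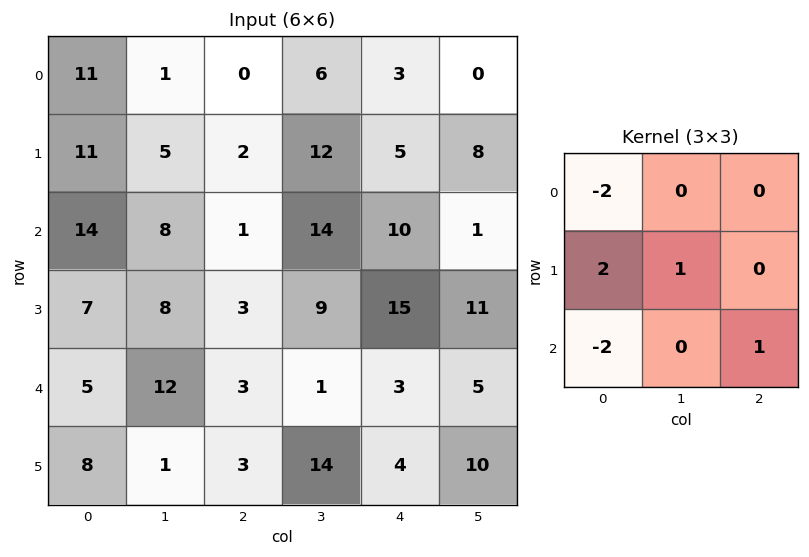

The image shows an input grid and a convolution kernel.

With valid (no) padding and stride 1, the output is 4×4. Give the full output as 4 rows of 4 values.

Output[0,0]: The receptive field on the input at this output position is [11 1 0 / 11 5 2 / 14 8 1]. Elementwise product with the kernel and sum: 11·-2 + 11·2 + 5·1 + 14·-2 + 1·1.
Output[0,1]: The receptive field on the input at this output position is [1 0 6 / 5 2 12 / 8 1 14]. Elementwise product with the kernel and sum: 1·-2 + 5·2 + 2·1 + 8·-2 + 14·1.

-22 8 24 -10
3 0 21 7
-13 -20 10 8
-5 23 -1 -31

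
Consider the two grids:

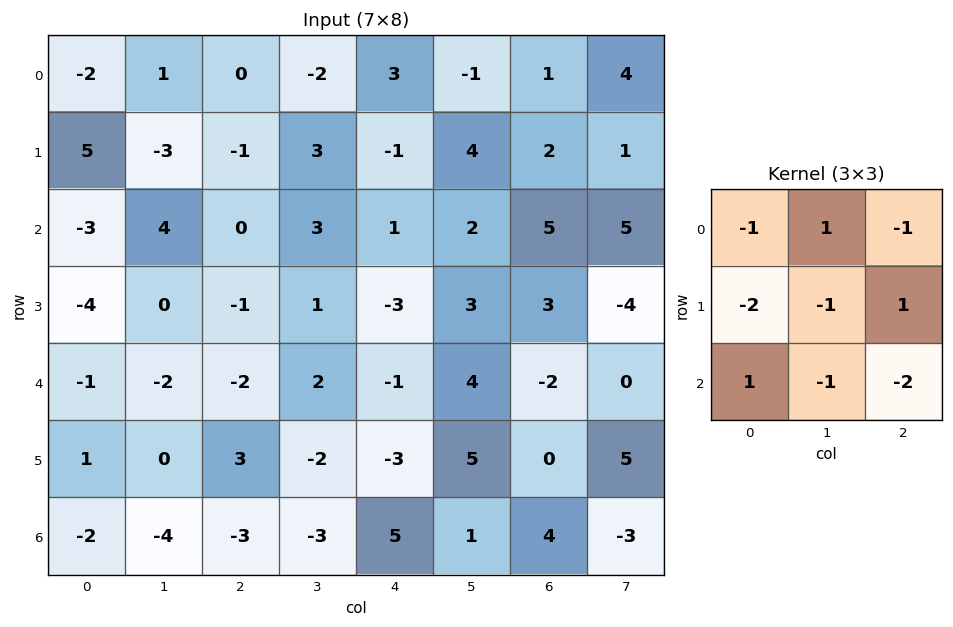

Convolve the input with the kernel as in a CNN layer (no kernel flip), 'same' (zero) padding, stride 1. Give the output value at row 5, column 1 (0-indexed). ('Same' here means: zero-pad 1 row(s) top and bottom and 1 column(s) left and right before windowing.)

The receptive field on the zero-padded input at this output position is [-1 -2 -2 / 1 0 3 / -2 -4 -3]. Elementwise product with the kernel and sum: -1·-1 + -2·1 + -2·-1 + 1·-2 + 0·-1 + 3·1 + -2·1 + -4·-1 + -3·-2.

10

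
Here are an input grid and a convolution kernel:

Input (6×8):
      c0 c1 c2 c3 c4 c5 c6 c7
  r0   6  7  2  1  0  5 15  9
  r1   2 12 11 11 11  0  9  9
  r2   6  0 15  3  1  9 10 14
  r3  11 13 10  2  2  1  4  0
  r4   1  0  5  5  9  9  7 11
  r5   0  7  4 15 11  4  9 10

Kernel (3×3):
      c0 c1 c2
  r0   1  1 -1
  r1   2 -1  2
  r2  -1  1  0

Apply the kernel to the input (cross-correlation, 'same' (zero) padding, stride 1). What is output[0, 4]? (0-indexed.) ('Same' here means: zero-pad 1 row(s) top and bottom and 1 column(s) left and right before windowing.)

The receptive field on the zero-padded input at this output position is [0 0 0 / 1 0 5 / 11 11 0]. Elementwise product with the kernel and sum: 0·1 + 0·1 + 0·-1 + 1·2 + 0·-1 + 5·2 + 11·-1 + 11·1.

12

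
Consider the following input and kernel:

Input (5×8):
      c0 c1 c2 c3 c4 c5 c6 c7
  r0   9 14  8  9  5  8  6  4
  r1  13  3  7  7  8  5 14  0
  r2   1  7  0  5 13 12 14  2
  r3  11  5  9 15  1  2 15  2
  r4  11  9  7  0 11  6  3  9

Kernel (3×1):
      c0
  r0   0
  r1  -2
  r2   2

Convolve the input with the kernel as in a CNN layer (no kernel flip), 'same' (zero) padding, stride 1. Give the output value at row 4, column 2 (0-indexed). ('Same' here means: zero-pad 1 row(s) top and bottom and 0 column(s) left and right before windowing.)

The receptive field on the zero-padded input at this output position is [9 / 7 / 0]. Elementwise product with the kernel and sum: 7·-2 + 0·2.

-14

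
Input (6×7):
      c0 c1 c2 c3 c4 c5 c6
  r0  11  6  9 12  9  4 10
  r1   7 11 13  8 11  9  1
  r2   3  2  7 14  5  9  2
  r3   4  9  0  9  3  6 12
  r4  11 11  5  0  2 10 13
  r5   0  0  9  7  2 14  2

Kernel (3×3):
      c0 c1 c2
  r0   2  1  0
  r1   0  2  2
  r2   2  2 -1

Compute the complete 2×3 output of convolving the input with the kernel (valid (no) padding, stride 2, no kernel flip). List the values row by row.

79 105 68
65 60 66

Output[0,0]: The receptive field on the input at this output position is [11 6 9 / 7 11 13 / 3 2 7]. Elementwise product with the kernel and sum: 11·2 + 6·1 + 11·2 + 13·2 + 3·2 + 2·2 + 7·-1.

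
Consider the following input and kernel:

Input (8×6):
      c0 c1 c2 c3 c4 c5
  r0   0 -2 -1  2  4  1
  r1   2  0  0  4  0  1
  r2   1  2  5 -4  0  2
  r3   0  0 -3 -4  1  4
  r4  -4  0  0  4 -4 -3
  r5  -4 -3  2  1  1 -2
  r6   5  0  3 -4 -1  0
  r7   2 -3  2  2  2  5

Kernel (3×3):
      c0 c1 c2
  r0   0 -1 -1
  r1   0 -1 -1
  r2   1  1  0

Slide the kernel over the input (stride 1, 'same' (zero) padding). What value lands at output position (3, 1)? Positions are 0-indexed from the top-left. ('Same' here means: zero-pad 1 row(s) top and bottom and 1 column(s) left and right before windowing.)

The receptive field on the zero-padded input at this output position is [1 2 5 / 0 0 -3 / -4 0 0]. Elementwise product with the kernel and sum: 2·-1 + 5·-1 + 0·-1 + -3·-1 + -4·1 + 0·1.

-8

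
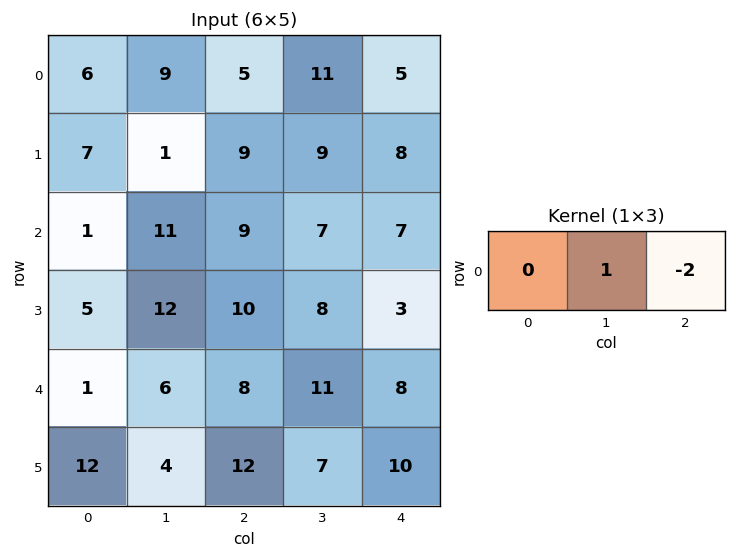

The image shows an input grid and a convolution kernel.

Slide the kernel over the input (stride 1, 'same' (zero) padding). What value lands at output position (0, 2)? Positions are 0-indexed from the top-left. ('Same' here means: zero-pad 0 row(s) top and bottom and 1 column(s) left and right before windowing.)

The receptive field on the zero-padded input at this output position is [9 5 11]. Elementwise product with the kernel and sum: 5·1 + 11·-2.

-17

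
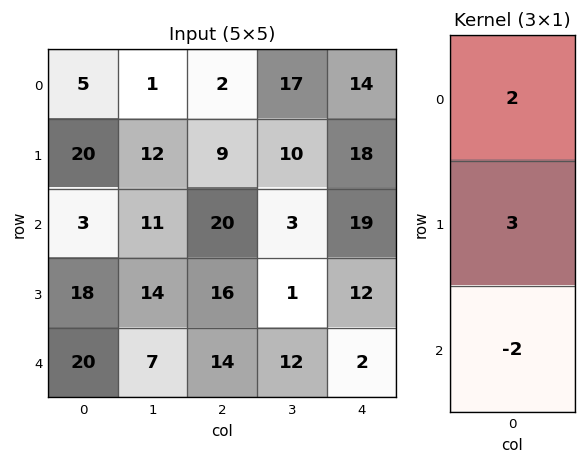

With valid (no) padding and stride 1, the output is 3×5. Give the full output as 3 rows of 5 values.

Output[0,0]: The receptive field on the input at this output position is [5 / 20 / 3]. Elementwise product with the kernel and sum: 5·2 + 20·3 + 3·-2.

64 16 -9 58 44
13 29 46 27 69
20 50 60 -15 70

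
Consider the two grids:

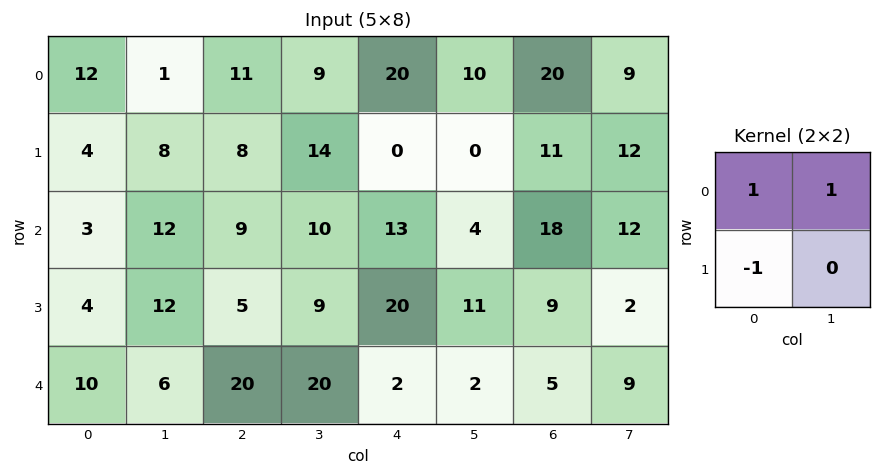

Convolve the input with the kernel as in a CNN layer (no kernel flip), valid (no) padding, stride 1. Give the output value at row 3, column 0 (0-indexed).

The receptive field on the input at this output position is [4 12 / 10 6]. Elementwise product with the kernel and sum: 4·1 + 12·1 + 10·-1.

6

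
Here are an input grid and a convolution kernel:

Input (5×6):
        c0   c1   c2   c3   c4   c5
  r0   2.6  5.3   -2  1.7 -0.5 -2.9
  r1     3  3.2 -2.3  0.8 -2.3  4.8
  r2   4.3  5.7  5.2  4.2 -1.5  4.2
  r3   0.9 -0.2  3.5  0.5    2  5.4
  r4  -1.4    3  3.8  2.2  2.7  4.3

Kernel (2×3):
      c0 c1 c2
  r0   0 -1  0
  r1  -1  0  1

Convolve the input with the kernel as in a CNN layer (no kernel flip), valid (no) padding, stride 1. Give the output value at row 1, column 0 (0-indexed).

-2.3

The receptive field on the input at this output position is [3 3.2 -2.3 / 4.3 5.7 5.2]. Elementwise product with the kernel and sum: 3.2·-1 + 4.3·-1 + 5.2·1.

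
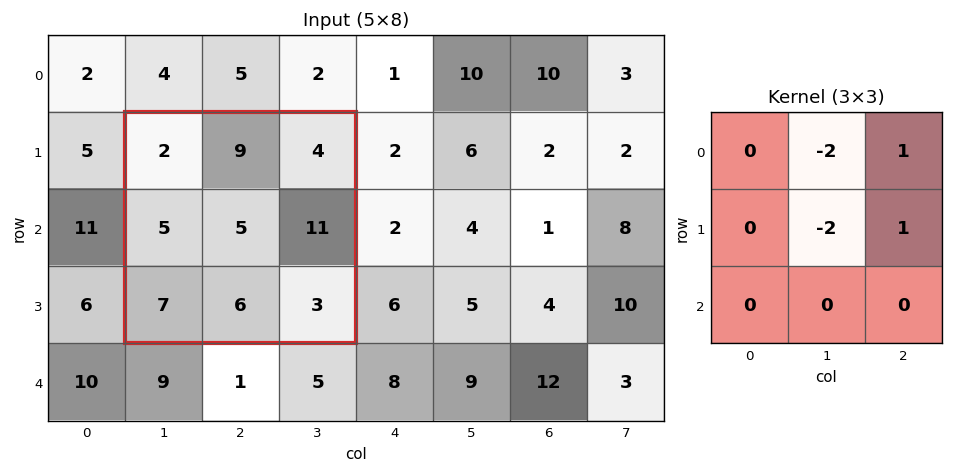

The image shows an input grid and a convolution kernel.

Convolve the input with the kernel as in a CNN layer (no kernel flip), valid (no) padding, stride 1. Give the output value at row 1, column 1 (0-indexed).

-13

The receptive field on the input at this output position is [2 9 4 / 5 5 11 / 7 6 3]. Elementwise product with the kernel and sum: 9·-2 + 4·1 + 5·-2 + 11·1.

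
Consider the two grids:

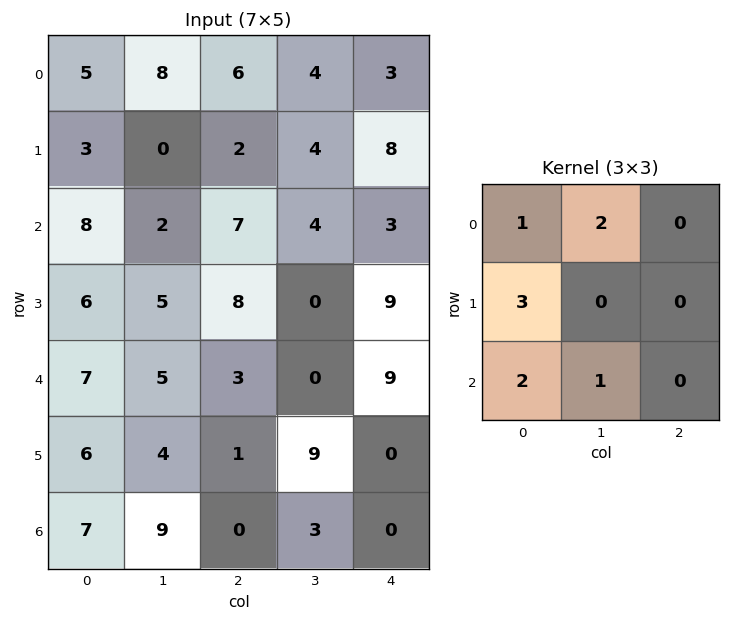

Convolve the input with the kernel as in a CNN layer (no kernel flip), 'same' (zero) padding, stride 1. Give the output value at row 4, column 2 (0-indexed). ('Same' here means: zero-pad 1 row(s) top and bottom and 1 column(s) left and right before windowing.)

The receptive field on the zero-padded input at this output position is [5 8 0 / 5 3 0 / 4 1 9]. Elementwise product with the kernel and sum: 5·1 + 8·2 + 5·3 + 4·2 + 1·1.

45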